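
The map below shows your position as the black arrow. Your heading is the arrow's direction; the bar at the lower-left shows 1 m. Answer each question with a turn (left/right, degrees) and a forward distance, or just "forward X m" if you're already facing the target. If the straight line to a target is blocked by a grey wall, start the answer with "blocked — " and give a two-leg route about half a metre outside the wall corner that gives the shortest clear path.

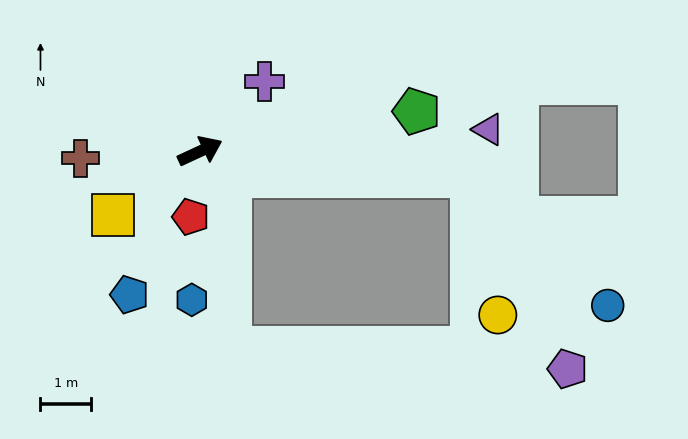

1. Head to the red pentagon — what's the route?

turn right 123°, forward 1.3 m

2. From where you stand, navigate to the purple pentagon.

blocked — turn right 30°, forward 5.4 m, then turn right 58°, forward 4.3 m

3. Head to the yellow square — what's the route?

turn right 169°, forward 2.1 m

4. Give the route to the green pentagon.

turn right 14°, forward 4.4 m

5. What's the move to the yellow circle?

blocked — turn right 30°, forward 5.4 m, then turn right 74°, forward 2.8 m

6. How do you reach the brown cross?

turn left 158°, forward 2.4 m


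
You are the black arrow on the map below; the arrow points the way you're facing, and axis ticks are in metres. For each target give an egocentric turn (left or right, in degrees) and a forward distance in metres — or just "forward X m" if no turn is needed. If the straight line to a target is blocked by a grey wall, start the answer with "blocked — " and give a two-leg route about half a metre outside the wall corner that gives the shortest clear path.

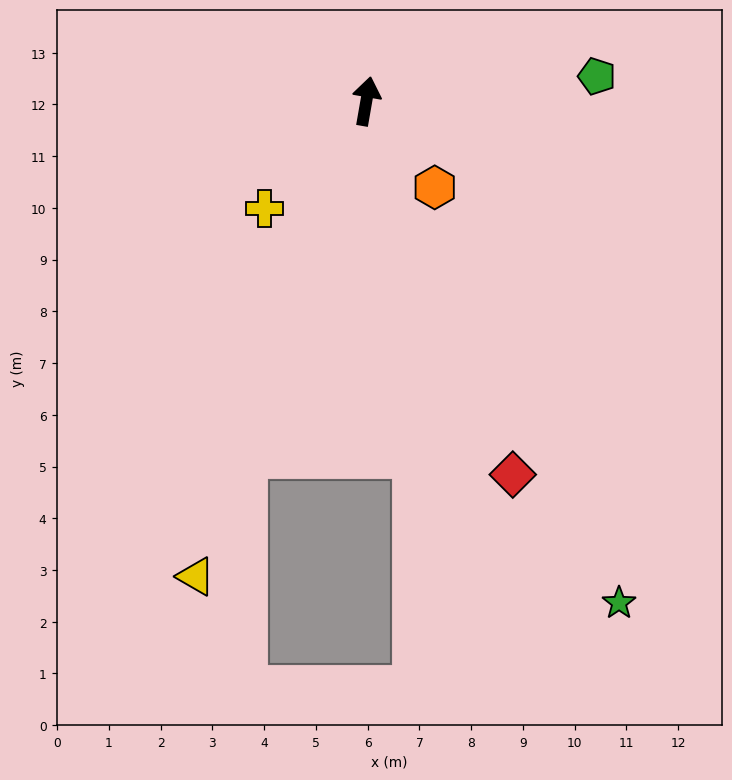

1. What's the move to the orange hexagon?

turn right 132°, forward 2.1 m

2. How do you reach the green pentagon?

turn right 74°, forward 4.5 m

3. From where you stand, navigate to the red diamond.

turn right 149°, forward 7.8 m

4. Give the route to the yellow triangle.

turn left 170°, forward 9.8 m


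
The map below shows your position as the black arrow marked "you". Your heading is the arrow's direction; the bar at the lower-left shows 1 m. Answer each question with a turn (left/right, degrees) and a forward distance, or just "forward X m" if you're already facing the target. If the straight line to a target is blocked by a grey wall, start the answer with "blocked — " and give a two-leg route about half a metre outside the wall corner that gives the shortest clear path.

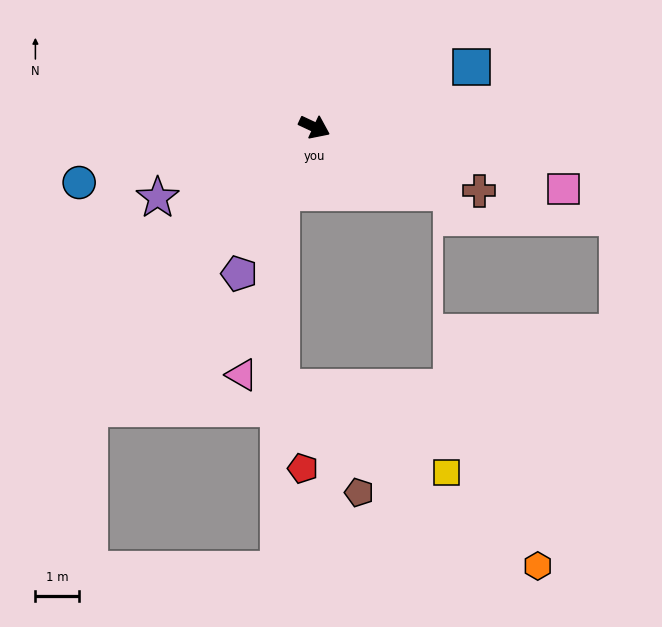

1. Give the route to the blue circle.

turn right 142°, forward 5.6 m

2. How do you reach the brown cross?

turn left 4°, forward 4.1 m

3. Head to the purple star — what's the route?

turn right 131°, forward 4.0 m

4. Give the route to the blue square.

turn left 46°, forward 3.9 m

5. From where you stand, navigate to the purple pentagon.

turn right 92°, forward 3.8 m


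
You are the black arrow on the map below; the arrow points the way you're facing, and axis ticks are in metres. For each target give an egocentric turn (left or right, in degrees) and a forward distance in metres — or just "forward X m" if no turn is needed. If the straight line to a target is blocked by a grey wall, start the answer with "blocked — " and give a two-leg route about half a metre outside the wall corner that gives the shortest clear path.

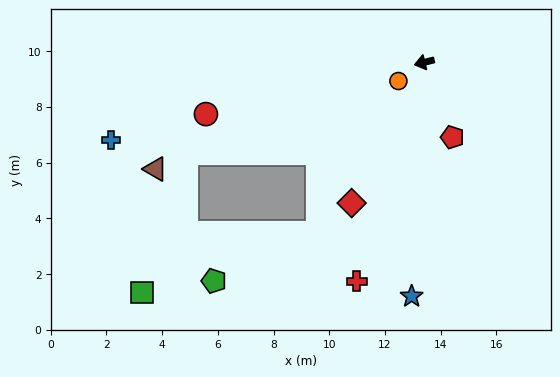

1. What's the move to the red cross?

turn left 59°, forward 8.2 m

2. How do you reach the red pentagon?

turn left 97°, forward 2.9 m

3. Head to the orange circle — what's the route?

turn left 22°, forward 1.1 m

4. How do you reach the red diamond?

turn left 49°, forward 5.7 m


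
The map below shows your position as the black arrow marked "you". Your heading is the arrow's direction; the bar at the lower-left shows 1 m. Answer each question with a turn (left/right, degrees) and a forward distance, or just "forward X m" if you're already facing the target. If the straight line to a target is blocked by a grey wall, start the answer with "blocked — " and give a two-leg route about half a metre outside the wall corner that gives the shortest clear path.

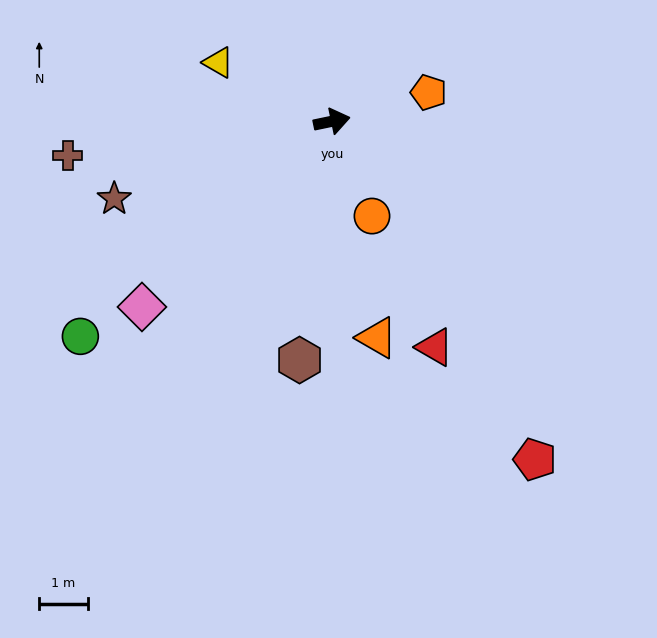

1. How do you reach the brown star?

turn right 172°, forward 4.7 m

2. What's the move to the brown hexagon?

turn right 109°, forward 5.0 m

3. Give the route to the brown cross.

turn left 176°, forward 5.5 m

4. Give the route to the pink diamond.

turn right 147°, forward 5.5 m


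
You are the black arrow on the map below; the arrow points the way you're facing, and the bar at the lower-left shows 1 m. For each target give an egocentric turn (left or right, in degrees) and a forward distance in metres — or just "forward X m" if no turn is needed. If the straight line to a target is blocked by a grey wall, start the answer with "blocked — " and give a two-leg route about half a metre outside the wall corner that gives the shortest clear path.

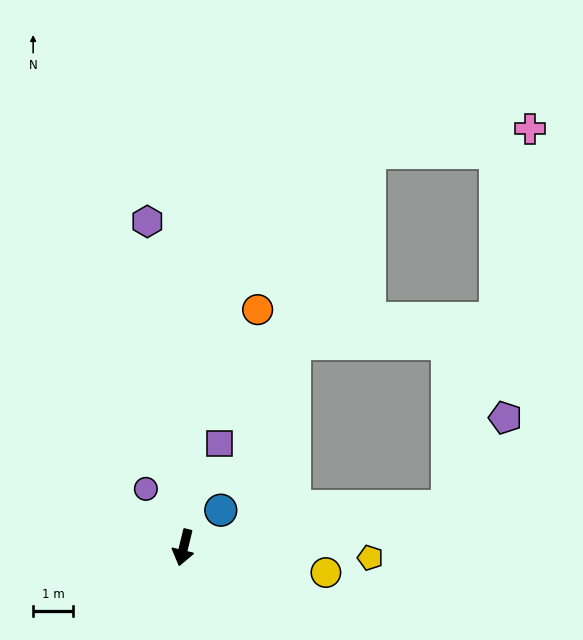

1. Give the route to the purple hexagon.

turn right 160°, forward 8.3 m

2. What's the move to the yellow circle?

turn left 94°, forward 3.6 m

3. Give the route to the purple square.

turn left 174°, forward 2.8 m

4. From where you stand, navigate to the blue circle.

turn left 149°, forward 1.3 m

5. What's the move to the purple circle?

turn right 134°, forward 1.8 m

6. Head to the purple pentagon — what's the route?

blocked — turn left 112°, forward 6.7 m, then turn left 49°, forward 2.7 m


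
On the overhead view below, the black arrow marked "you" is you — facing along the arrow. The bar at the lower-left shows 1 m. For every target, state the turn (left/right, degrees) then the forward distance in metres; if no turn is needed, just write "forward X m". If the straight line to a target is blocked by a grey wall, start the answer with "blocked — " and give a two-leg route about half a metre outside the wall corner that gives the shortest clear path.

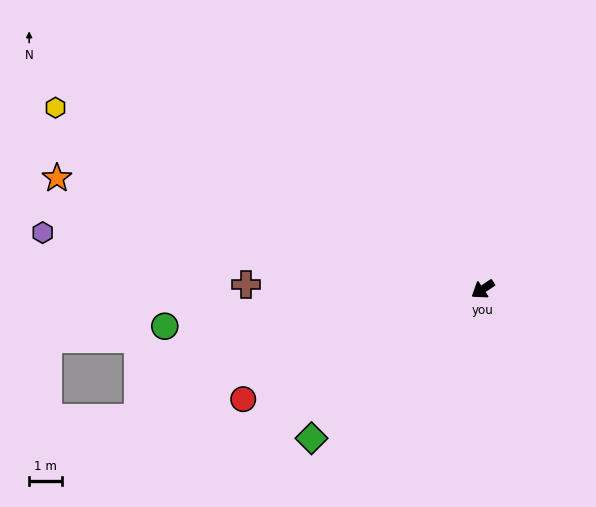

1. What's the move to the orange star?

turn right 49°, forward 13.4 m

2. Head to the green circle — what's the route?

turn right 27°, forward 9.8 m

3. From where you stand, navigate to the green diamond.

turn left 7°, forward 6.9 m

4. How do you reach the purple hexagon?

turn right 41°, forward 13.6 m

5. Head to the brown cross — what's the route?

turn right 35°, forward 7.2 m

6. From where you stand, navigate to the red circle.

turn right 9°, forward 8.1 m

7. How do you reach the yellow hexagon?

turn right 57°, forward 14.2 m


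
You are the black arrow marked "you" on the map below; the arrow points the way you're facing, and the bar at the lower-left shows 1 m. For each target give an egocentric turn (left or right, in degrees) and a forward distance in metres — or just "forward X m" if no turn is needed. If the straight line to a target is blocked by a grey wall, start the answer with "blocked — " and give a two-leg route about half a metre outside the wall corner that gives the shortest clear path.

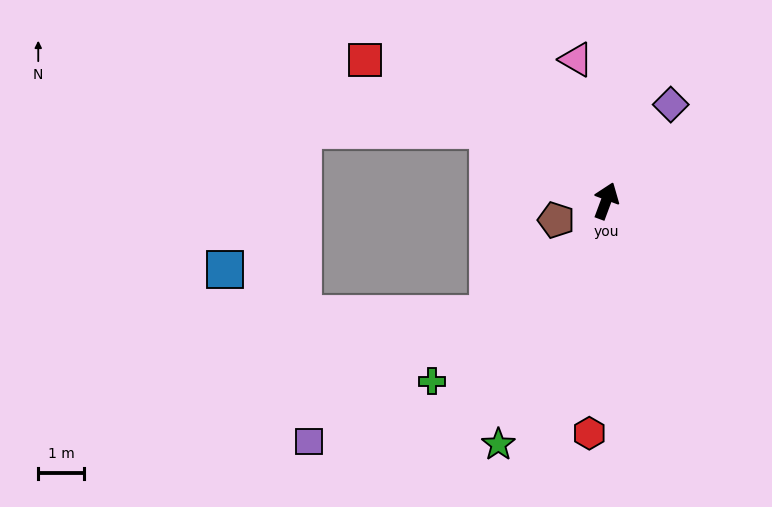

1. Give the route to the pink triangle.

turn left 32°, forward 3.2 m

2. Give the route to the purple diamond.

turn right 13°, forward 2.6 m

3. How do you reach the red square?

turn left 80°, forward 6.2 m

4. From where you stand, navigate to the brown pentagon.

turn left 131°, forward 1.2 m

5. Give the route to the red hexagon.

turn right 164°, forward 5.1 m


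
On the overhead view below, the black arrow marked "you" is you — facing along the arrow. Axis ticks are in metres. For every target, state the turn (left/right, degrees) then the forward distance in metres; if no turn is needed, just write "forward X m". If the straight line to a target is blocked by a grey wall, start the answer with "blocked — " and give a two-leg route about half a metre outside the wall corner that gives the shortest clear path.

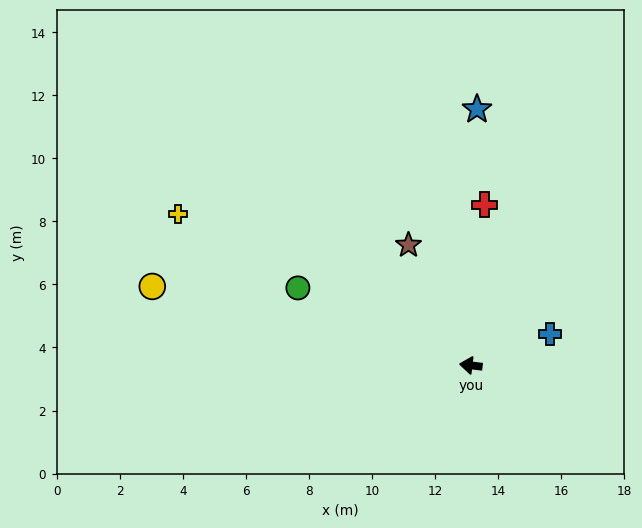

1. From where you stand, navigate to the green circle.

turn right 17°, forward 6.0 m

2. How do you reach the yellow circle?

turn right 7°, forward 10.4 m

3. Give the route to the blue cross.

turn right 152°, forward 2.7 m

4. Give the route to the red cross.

turn right 88°, forward 5.1 m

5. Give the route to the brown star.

turn right 56°, forward 4.3 m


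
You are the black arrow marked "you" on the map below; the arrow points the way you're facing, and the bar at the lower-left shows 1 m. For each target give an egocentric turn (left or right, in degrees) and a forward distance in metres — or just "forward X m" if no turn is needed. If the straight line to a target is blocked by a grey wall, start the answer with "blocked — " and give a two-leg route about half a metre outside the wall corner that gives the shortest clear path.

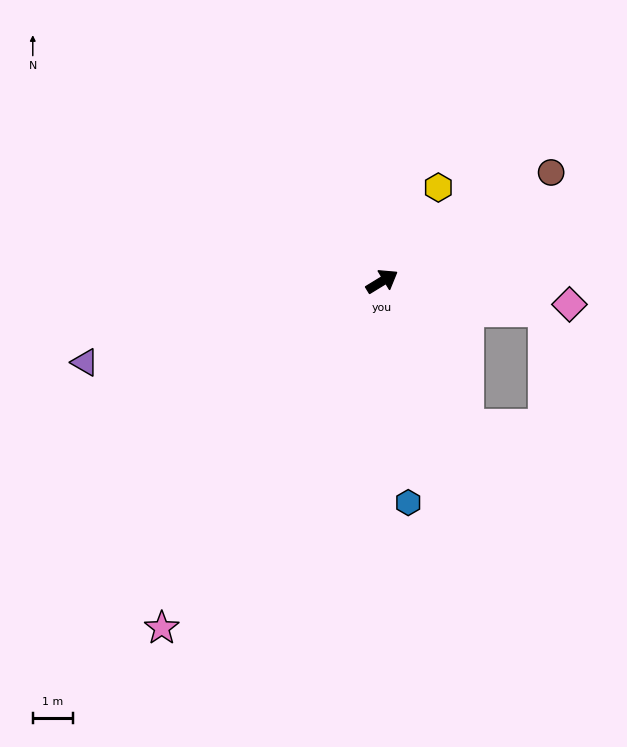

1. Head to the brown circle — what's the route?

forward 5.0 m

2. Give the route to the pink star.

turn right 154°, forward 10.3 m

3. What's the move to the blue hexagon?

turn right 115°, forward 5.6 m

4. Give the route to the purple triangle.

turn left 164°, forward 7.7 m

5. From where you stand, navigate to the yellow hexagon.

turn left 28°, forward 2.7 m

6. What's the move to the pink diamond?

turn right 38°, forward 4.7 m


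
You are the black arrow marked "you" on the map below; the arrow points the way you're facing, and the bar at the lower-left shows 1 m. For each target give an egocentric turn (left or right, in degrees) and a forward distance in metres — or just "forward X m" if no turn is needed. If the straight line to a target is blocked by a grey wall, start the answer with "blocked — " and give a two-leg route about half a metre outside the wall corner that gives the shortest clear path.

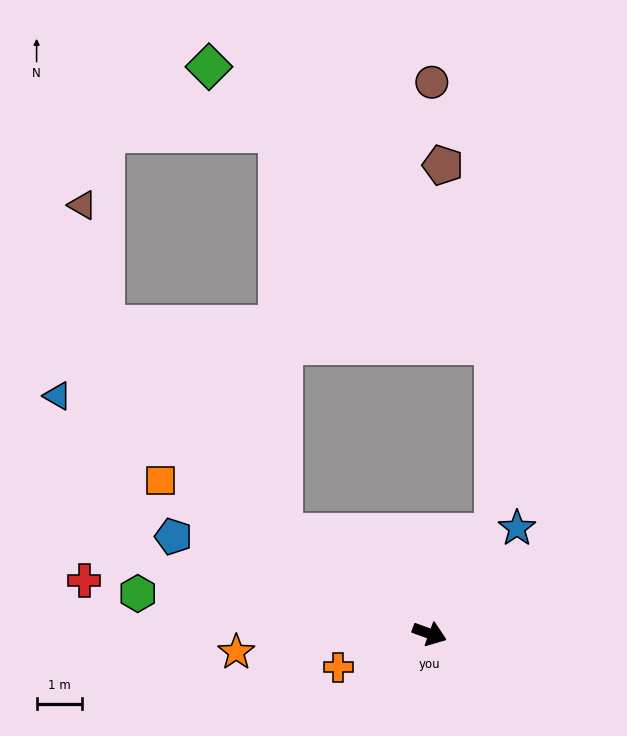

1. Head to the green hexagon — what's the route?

turn right 168°, forward 6.5 m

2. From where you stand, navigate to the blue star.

turn left 70°, forward 3.0 m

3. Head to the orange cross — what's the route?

turn right 140°, forward 2.1 m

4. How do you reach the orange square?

turn left 170°, forward 6.8 m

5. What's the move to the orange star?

turn right 155°, forward 4.3 m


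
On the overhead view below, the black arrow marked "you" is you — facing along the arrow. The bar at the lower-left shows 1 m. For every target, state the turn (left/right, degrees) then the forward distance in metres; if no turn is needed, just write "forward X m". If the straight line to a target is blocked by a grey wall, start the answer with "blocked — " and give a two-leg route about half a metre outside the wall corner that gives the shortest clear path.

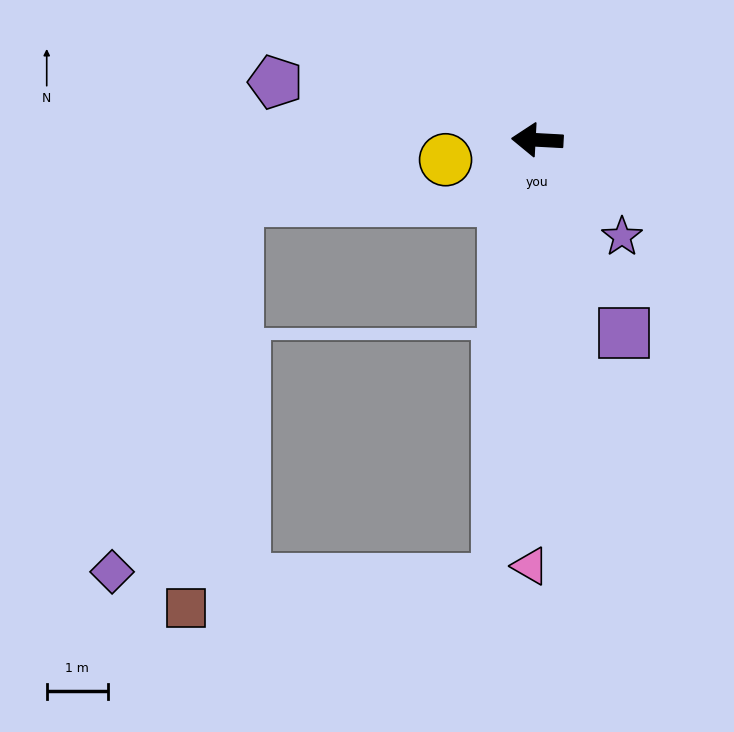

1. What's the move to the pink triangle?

turn left 92°, forward 7.0 m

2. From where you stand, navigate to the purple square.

turn left 117°, forward 3.5 m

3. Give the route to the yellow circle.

turn left 15°, forward 1.5 m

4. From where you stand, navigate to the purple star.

turn left 134°, forward 2.1 m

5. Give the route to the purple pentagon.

turn right 9°, forward 4.4 m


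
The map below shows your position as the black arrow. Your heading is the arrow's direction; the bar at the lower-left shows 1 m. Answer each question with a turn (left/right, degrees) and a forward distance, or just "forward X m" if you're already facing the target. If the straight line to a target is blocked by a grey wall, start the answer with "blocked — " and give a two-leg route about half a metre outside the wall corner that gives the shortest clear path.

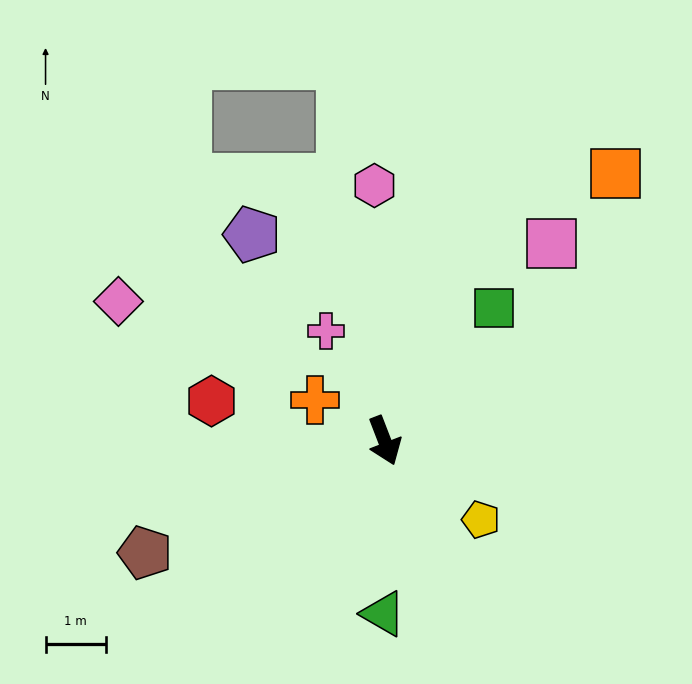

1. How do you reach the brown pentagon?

turn right 86°, forward 4.4 m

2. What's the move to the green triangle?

turn right 22°, forward 2.9 m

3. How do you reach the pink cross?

turn right 173°, forward 2.1 m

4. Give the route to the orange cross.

turn right 141°, forward 1.3 m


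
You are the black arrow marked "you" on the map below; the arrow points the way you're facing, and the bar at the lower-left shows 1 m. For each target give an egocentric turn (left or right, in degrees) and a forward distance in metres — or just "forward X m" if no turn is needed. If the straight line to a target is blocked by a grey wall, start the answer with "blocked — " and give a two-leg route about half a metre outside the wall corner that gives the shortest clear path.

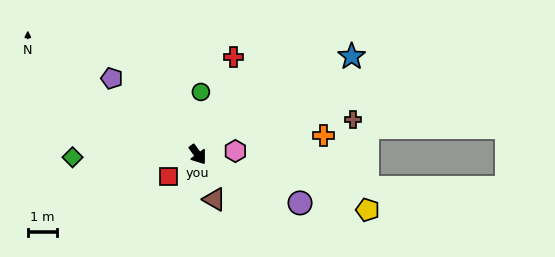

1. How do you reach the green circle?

turn left 141°, forward 2.1 m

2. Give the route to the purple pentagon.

turn right 168°, forward 3.9 m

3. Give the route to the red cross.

turn left 124°, forward 3.5 m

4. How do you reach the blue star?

turn left 86°, forward 6.2 m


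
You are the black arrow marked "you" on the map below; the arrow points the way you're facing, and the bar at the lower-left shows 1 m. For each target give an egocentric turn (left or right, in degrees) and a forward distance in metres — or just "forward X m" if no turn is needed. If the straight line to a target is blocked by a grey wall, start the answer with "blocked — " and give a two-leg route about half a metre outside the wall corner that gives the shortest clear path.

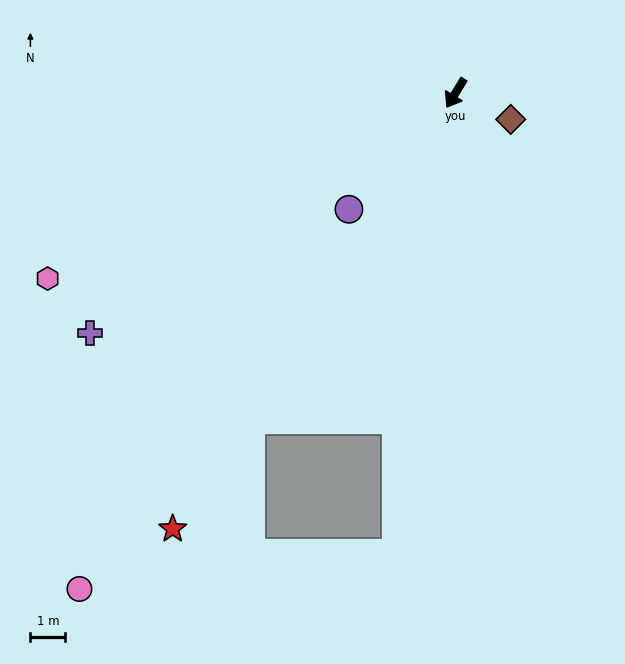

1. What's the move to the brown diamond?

turn left 96°, forward 1.7 m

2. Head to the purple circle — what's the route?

turn right 11°, forward 4.5 m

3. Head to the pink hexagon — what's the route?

turn right 34°, forward 12.8 m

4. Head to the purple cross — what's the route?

turn right 25°, forward 12.5 m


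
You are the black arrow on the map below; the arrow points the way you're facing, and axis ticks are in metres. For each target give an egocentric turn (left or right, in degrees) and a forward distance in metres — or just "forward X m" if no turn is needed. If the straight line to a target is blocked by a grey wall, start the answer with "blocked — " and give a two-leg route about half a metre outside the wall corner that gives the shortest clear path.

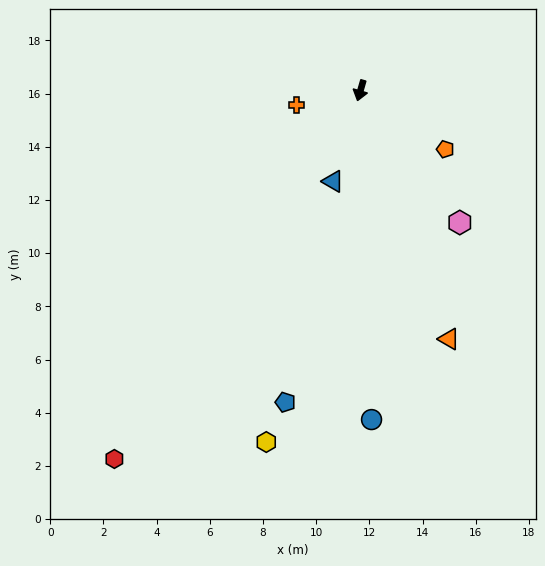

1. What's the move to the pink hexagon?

turn left 53°, forward 6.2 m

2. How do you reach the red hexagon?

turn right 18°, forward 16.7 m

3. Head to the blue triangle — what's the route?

forward 3.6 m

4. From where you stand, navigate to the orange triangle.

turn left 36°, forward 9.9 m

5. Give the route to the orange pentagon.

turn left 71°, forward 3.9 m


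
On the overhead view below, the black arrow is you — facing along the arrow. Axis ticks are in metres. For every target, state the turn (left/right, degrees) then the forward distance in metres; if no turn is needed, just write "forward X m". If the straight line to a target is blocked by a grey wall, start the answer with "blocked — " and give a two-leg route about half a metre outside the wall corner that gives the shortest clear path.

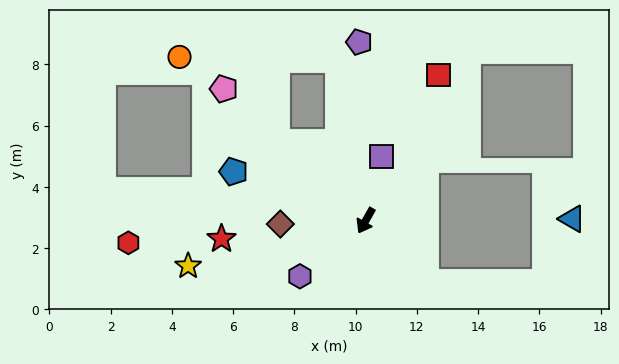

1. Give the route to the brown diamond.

turn right 58°, forward 2.8 m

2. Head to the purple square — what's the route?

turn right 165°, forward 2.2 m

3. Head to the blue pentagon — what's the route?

turn right 81°, forward 4.6 m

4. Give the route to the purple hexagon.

turn right 20°, forward 2.8 m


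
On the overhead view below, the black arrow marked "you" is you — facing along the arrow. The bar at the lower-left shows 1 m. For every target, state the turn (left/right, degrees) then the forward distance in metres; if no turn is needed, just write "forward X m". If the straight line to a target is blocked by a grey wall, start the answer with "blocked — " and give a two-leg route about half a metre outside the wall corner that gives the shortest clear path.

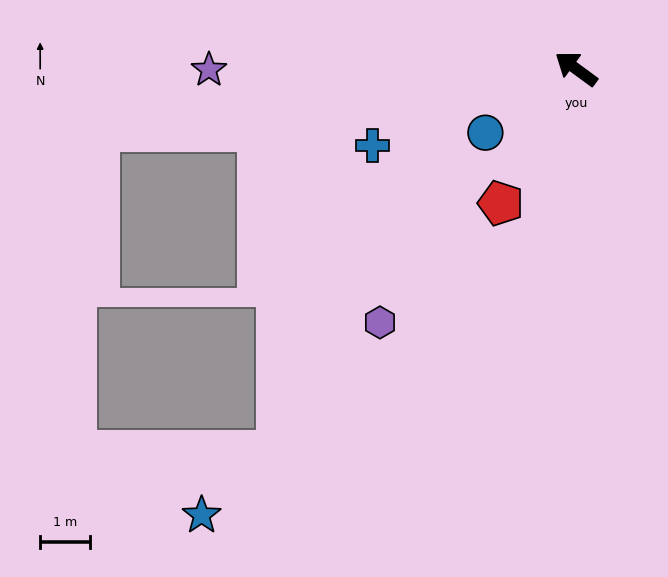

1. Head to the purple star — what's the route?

turn left 36°, forward 7.3 m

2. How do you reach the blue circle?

turn left 71°, forward 2.2 m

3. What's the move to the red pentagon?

turn left 97°, forward 3.1 m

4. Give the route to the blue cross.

turn left 57°, forward 4.3 m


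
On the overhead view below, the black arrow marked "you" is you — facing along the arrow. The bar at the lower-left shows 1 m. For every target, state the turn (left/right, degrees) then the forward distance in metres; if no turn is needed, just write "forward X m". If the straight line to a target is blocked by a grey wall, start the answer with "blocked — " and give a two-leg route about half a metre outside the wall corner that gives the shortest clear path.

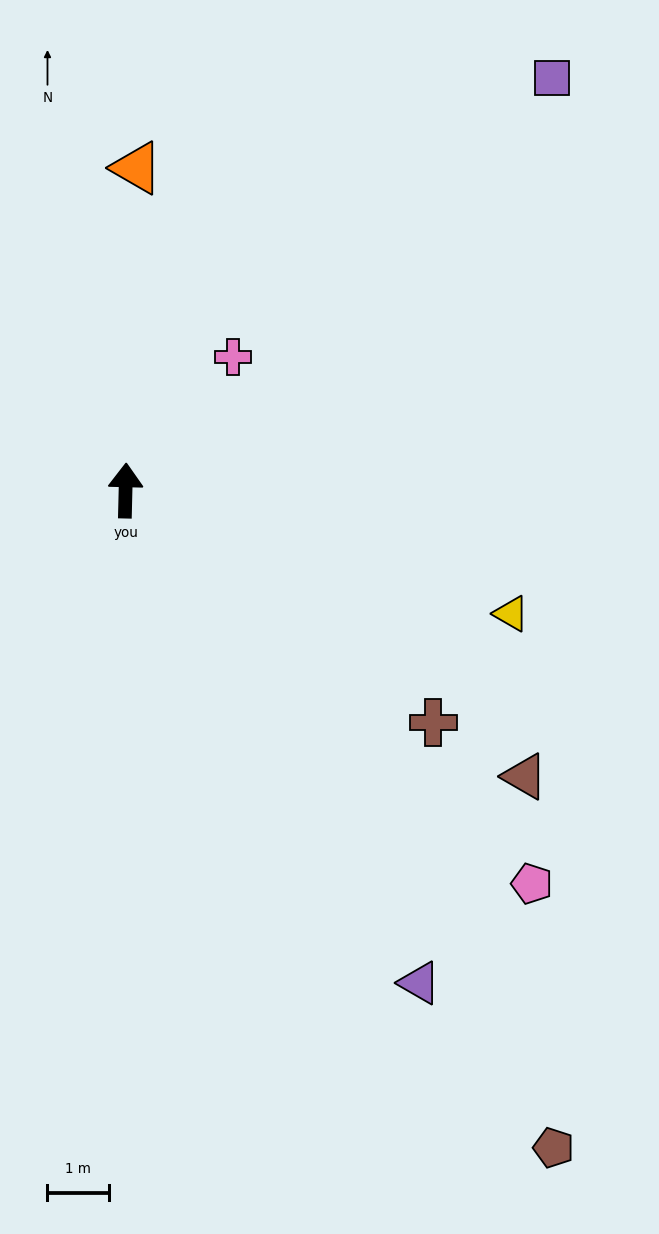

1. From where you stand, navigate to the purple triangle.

turn right 148°, forward 9.4 m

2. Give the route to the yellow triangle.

turn right 106°, forward 6.6 m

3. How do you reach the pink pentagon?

turn right 133°, forward 9.3 m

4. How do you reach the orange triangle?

forward 5.3 m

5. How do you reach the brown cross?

turn right 126°, forward 6.3 m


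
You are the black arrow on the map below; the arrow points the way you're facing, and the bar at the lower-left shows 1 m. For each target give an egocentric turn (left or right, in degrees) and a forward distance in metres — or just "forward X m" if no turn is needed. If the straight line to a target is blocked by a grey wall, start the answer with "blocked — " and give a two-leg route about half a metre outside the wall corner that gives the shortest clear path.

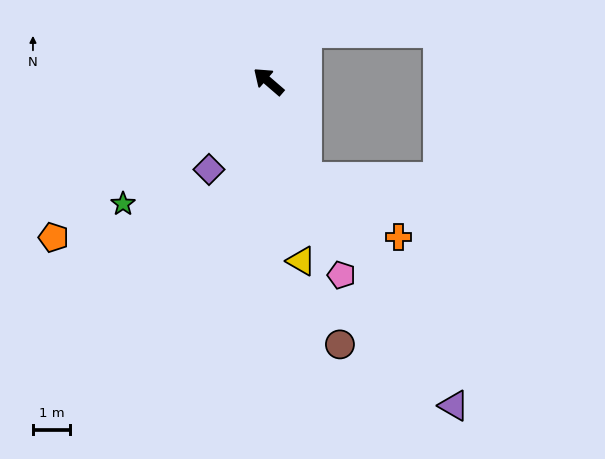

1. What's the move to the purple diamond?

turn left 97°, forward 2.9 m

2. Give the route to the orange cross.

blocked — turn left 152°, forward 2.8 m, then turn left 36°, forward 3.0 m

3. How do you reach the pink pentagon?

turn left 151°, forward 5.6 m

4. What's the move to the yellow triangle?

turn left 141°, forward 4.9 m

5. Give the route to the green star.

turn left 81°, forward 5.1 m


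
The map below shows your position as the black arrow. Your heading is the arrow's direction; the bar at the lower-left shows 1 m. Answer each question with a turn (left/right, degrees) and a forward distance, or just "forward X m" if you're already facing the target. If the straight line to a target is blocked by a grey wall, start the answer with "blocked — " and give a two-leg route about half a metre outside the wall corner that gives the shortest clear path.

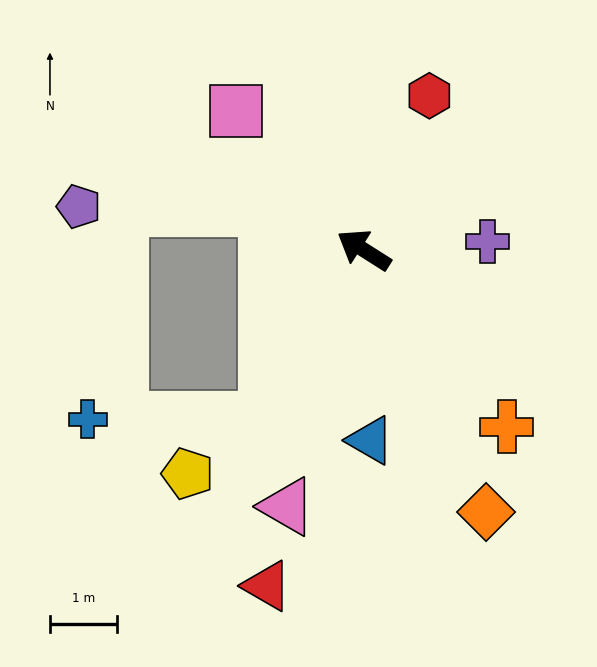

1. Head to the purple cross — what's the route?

turn right 144°, forward 1.8 m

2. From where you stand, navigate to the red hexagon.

turn right 81°, forward 2.5 m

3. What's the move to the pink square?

turn right 15°, forward 2.8 m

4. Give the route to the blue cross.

blocked — turn left 93°, forward 2.9 m, then turn right 61°, forward 2.7 m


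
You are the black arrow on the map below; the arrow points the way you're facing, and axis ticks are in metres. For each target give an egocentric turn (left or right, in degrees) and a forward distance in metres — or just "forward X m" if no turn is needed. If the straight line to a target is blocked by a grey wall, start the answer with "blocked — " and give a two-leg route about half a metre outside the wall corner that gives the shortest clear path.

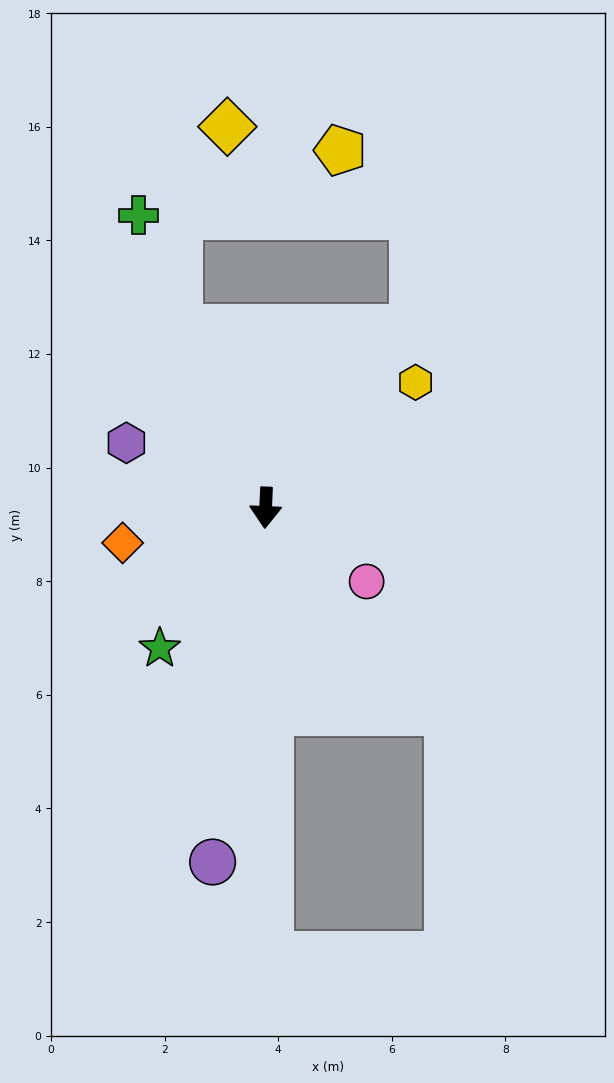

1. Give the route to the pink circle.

turn left 56°, forward 2.2 m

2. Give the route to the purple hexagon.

turn right 113°, forward 2.7 m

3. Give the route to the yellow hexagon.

turn left 132°, forward 3.4 m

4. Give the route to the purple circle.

turn right 6°, forward 6.3 m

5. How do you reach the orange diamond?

turn right 74°, forward 2.6 m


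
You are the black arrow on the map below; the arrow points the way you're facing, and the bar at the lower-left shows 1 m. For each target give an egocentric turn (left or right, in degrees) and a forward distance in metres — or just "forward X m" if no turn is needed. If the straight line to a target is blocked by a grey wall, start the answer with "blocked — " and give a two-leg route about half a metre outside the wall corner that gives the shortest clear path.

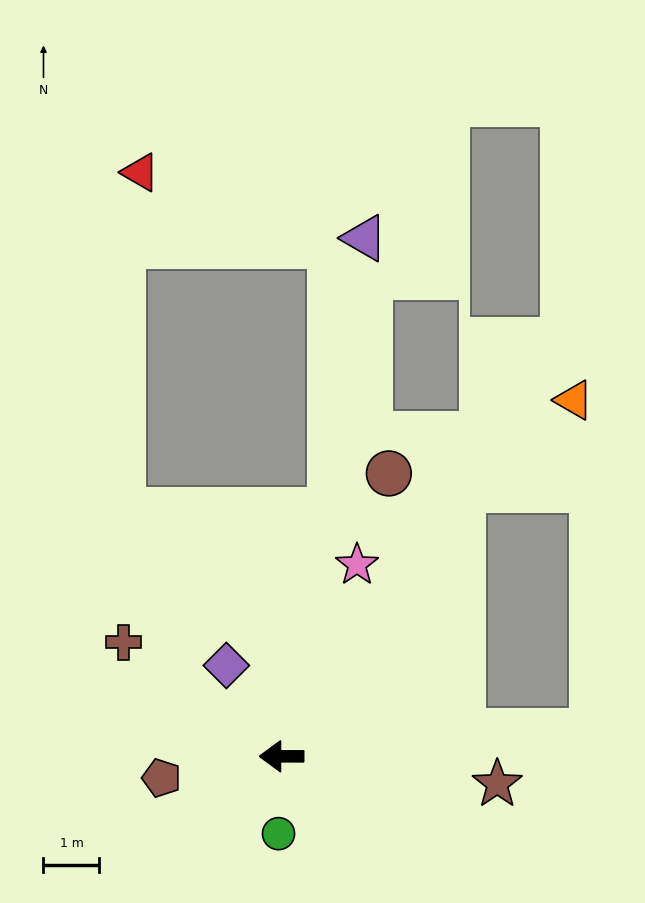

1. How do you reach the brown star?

turn left 173°, forward 3.9 m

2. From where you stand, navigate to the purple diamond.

turn right 59°, forward 1.9 m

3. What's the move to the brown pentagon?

turn left 10°, forward 2.2 m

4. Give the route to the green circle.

turn left 88°, forward 1.4 m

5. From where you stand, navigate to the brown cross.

turn right 36°, forward 3.5 m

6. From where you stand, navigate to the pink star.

turn right 111°, forward 3.7 m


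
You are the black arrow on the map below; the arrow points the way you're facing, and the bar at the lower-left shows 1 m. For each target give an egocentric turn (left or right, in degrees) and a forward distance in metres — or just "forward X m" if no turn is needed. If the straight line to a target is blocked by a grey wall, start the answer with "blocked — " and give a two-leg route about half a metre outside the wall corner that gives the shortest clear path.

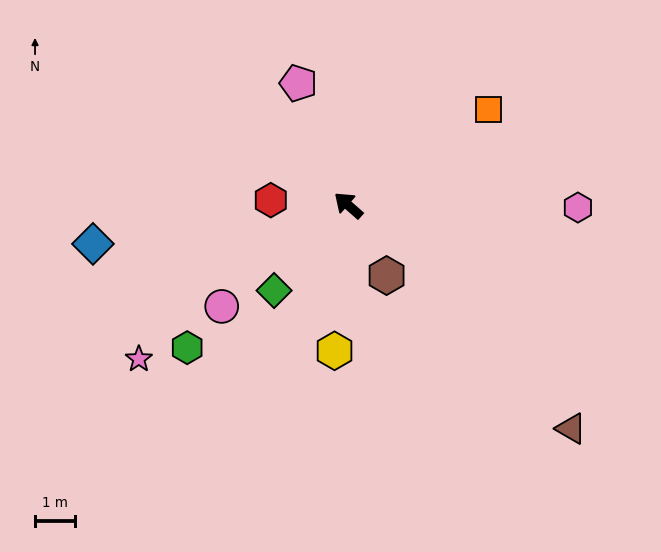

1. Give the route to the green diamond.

turn left 90°, forward 2.8 m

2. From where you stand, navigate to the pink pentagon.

turn right 26°, forward 3.3 m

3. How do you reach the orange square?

turn right 104°, forward 4.2 m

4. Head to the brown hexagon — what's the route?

turn left 160°, forward 2.0 m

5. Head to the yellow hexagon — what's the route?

turn left 126°, forward 3.6 m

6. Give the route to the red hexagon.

turn left 37°, forward 1.9 m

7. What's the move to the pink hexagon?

turn right 139°, forward 5.7 m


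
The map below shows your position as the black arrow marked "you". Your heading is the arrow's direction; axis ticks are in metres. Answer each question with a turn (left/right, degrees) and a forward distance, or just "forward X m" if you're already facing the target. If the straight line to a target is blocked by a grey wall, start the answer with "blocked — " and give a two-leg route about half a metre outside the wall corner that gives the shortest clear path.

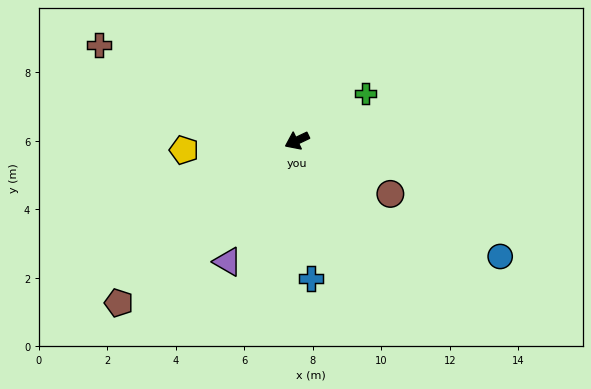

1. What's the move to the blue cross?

turn left 70°, forward 4.0 m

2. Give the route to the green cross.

turn right 171°, forward 2.4 m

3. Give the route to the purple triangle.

turn left 35°, forward 4.1 m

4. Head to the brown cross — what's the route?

turn right 51°, forward 6.4 m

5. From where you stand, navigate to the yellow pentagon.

turn right 21°, forward 3.3 m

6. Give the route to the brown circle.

turn left 125°, forward 3.1 m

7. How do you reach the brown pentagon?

turn left 17°, forward 7.0 m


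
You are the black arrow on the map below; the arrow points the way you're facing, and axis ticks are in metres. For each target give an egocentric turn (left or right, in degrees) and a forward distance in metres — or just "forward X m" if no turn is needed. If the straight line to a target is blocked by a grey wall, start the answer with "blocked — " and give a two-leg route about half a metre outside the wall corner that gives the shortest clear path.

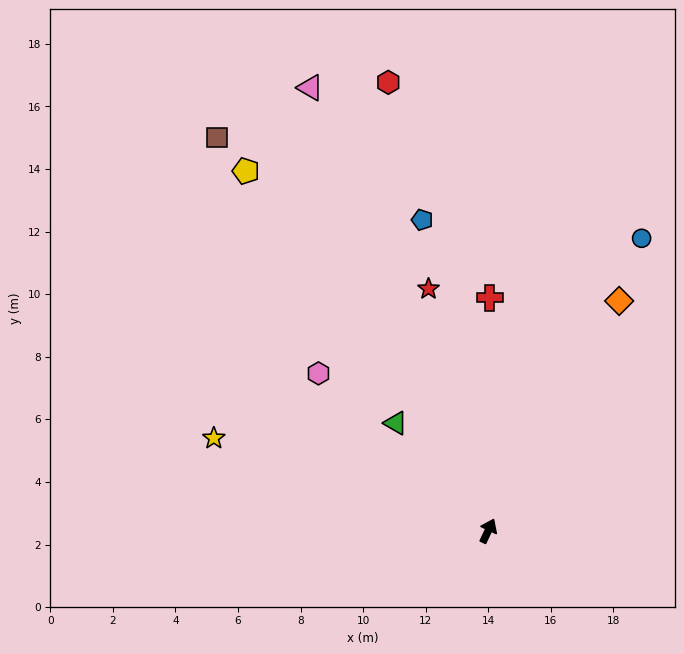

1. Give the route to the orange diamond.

turn right 4°, forward 8.5 m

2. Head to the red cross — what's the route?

turn left 25°, forward 7.4 m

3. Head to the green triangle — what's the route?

turn left 66°, forward 4.5 m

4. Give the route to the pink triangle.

turn left 47°, forward 15.3 m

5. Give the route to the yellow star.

turn left 97°, forward 9.3 m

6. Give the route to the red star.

turn left 39°, forward 8.0 m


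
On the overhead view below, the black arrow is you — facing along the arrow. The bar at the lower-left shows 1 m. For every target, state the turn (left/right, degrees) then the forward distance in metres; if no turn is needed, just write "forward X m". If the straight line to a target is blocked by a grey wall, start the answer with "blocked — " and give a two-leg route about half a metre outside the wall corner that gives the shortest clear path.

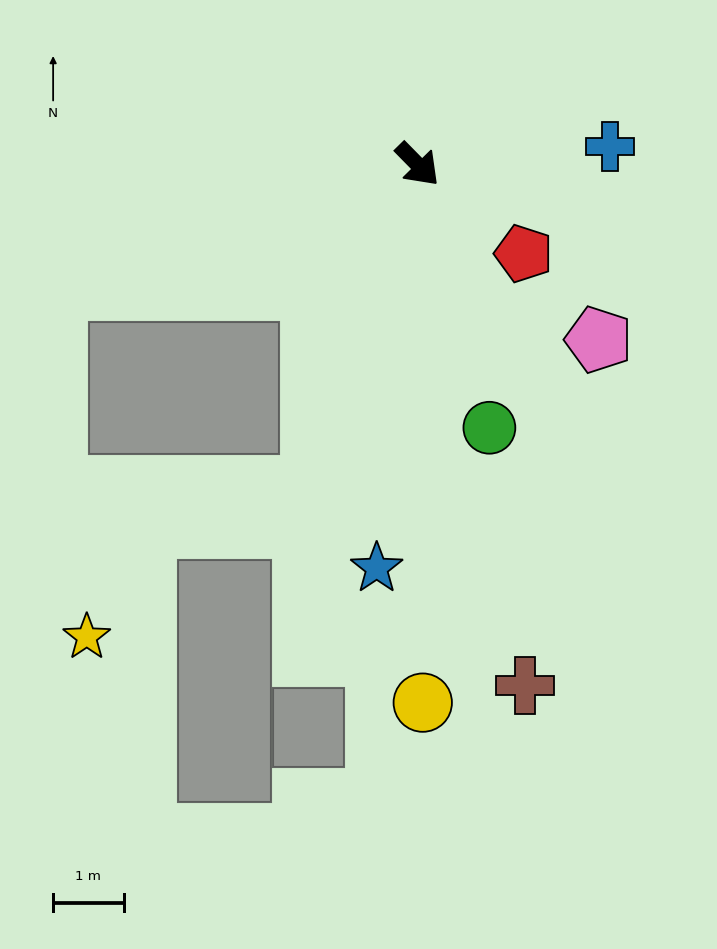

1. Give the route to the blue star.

turn right 50°, forward 5.7 m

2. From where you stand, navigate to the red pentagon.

turn left 5°, forward 2.0 m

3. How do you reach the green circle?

turn right 29°, forward 3.9 m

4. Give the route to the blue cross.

turn left 51°, forward 2.7 m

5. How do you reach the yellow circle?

turn right 44°, forward 7.6 m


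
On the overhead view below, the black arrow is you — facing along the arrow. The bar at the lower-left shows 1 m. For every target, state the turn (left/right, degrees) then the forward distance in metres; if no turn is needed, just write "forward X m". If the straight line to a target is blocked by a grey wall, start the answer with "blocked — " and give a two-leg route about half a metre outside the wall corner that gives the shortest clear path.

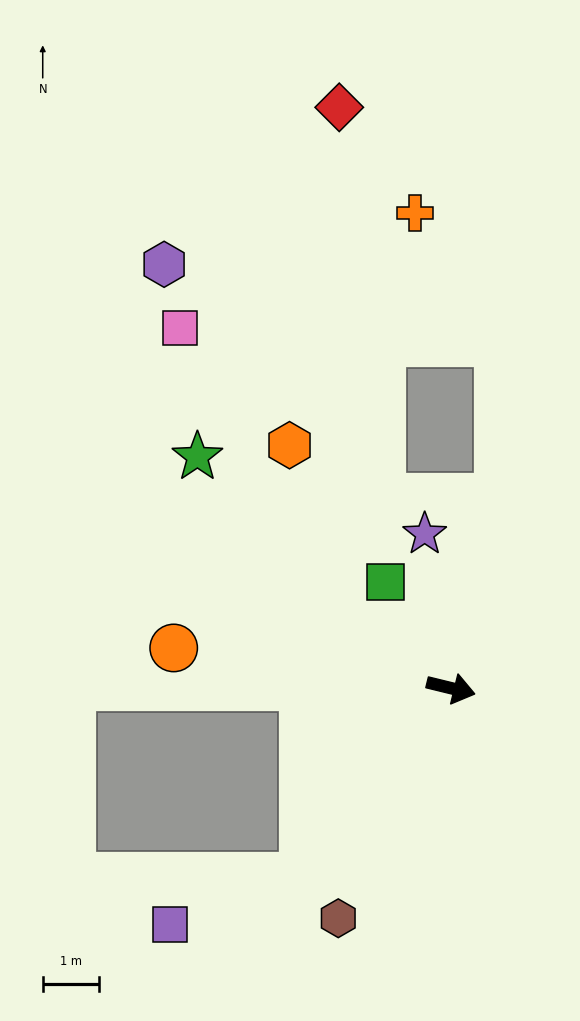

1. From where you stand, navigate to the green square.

turn left 135°, forward 2.2 m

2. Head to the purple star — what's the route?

turn left 113°, forward 2.8 m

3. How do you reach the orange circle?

turn right 174°, forward 5.0 m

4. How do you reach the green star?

turn left 151°, forward 6.1 m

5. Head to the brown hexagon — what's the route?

turn right 102°, forward 4.6 m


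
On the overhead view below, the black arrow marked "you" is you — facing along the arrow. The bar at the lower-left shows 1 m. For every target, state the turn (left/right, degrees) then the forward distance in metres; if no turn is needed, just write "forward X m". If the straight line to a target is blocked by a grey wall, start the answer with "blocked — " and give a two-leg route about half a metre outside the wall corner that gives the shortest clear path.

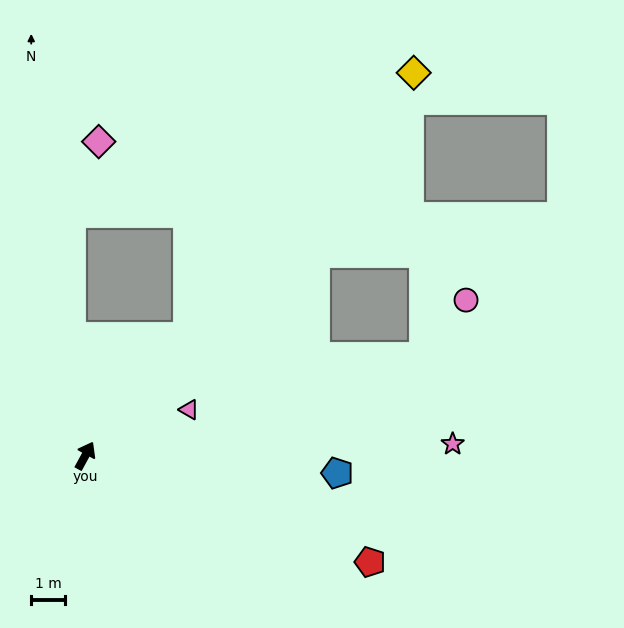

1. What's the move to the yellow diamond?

turn right 12°, forward 15.0 m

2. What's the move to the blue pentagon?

turn right 65°, forward 7.5 m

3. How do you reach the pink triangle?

turn right 37°, forward 3.4 m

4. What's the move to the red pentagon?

turn right 82°, forward 9.1 m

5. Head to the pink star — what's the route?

turn right 60°, forward 11.0 m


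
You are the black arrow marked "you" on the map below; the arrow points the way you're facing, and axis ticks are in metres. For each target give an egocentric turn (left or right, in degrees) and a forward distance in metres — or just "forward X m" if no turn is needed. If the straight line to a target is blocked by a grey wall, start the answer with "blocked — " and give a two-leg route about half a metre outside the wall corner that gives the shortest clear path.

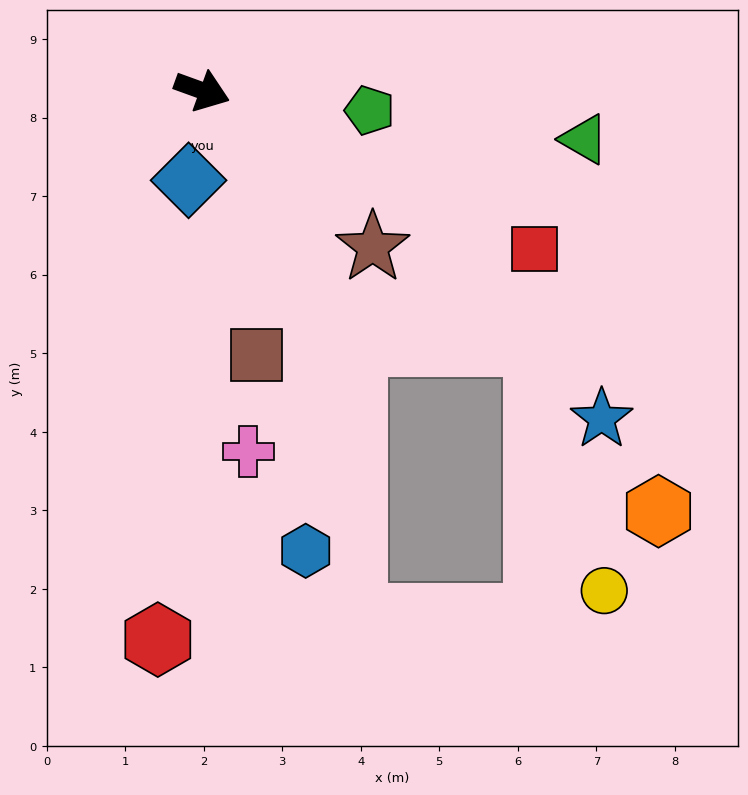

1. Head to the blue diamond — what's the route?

turn right 79°, forward 1.2 m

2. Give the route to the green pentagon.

turn left 13°, forward 2.1 m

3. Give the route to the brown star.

turn right 23°, forward 2.9 m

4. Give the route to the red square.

turn right 6°, forward 4.7 m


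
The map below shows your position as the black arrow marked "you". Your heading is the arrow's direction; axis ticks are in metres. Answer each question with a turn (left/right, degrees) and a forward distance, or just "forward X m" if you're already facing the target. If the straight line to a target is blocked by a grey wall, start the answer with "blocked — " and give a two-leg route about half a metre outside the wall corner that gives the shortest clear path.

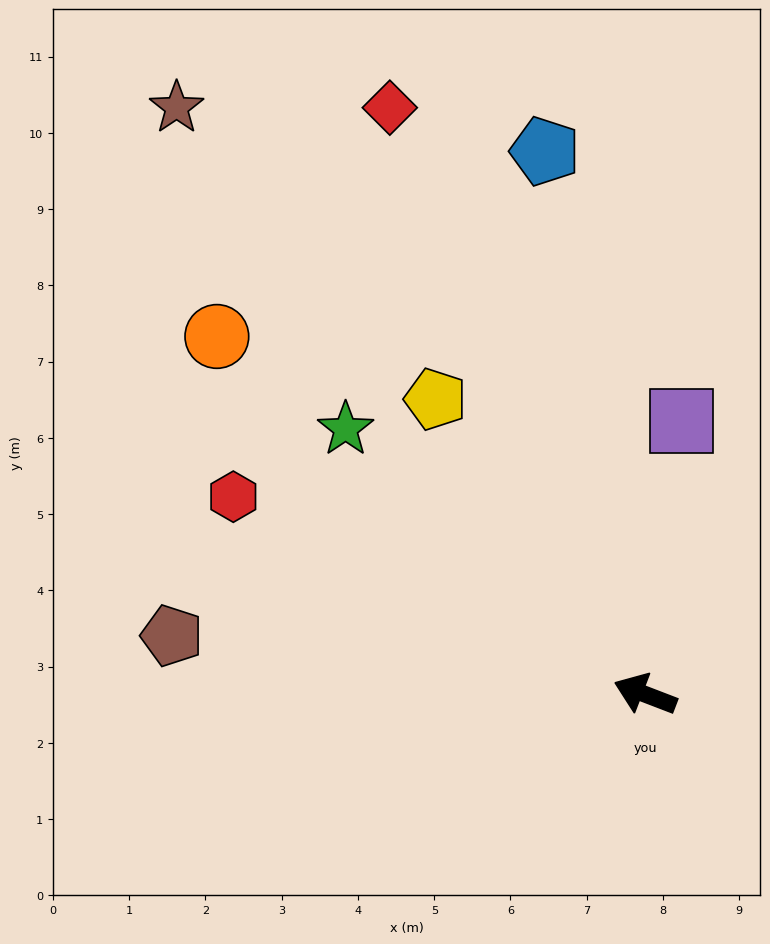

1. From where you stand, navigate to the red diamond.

turn right 45°, forward 8.4 m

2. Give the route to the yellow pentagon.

turn right 34°, forward 4.7 m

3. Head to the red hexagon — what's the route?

turn right 5°, forward 6.0 m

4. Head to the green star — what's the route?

turn right 21°, forward 5.2 m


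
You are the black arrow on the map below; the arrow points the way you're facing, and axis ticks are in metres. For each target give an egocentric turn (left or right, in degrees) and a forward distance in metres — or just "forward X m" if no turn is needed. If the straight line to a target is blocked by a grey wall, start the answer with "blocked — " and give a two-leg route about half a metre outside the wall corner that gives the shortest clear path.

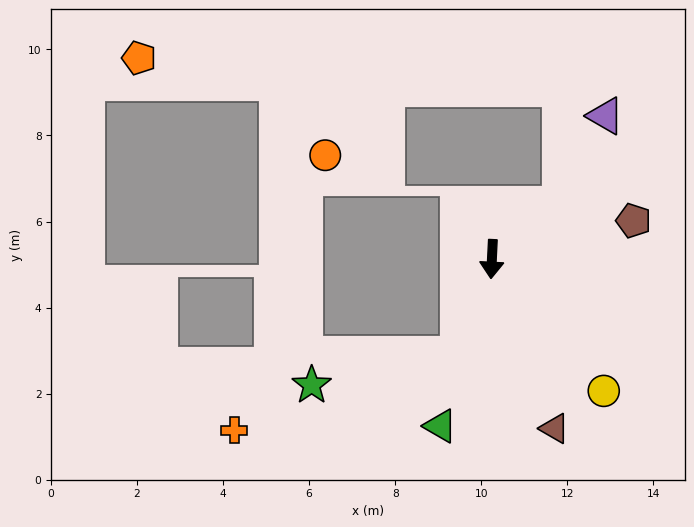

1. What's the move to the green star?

blocked — turn right 16°, forward 2.4 m, then turn right 59°, forward 3.5 m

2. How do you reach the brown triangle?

turn left 23°, forward 4.2 m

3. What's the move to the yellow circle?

turn left 43°, forward 4.0 m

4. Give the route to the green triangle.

turn right 14°, forward 4.1 m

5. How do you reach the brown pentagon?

turn left 108°, forward 3.4 m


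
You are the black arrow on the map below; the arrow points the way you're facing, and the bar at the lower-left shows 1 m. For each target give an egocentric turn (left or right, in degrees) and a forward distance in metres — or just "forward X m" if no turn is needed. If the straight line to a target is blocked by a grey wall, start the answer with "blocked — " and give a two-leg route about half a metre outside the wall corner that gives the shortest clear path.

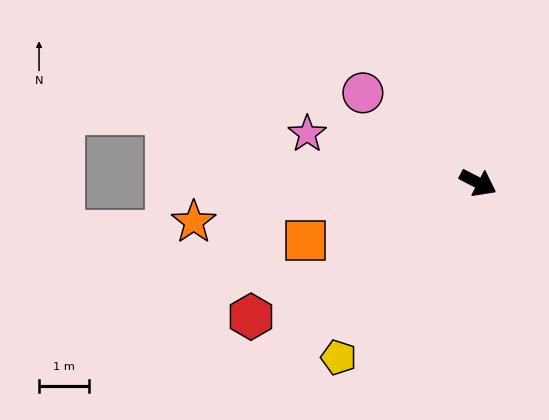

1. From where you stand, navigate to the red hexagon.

turn right 122°, forward 5.3 m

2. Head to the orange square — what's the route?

turn right 134°, forward 3.6 m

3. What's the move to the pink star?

turn right 169°, forward 3.6 m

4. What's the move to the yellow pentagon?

turn right 101°, forward 4.5 m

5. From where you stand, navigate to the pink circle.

turn left 169°, forward 2.9 m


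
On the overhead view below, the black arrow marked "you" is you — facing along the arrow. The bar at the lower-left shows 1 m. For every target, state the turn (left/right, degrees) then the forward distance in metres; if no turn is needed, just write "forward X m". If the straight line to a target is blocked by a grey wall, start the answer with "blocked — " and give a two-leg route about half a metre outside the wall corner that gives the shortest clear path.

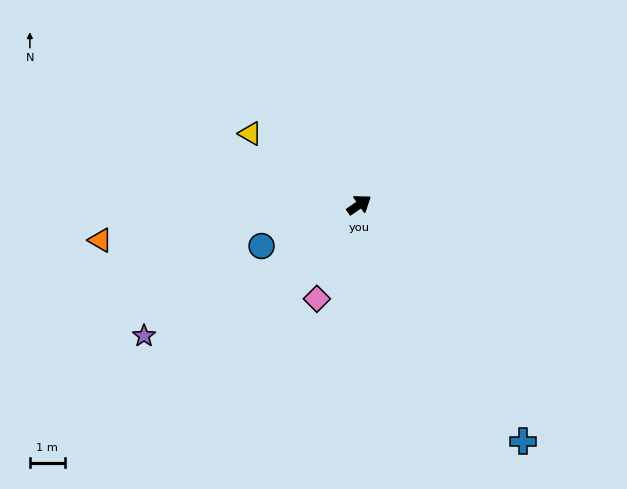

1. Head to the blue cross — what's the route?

turn right 90°, forward 8.3 m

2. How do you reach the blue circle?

turn left 168°, forward 3.1 m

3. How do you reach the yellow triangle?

turn left 112°, forward 3.8 m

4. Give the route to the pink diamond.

turn right 149°, forward 3.0 m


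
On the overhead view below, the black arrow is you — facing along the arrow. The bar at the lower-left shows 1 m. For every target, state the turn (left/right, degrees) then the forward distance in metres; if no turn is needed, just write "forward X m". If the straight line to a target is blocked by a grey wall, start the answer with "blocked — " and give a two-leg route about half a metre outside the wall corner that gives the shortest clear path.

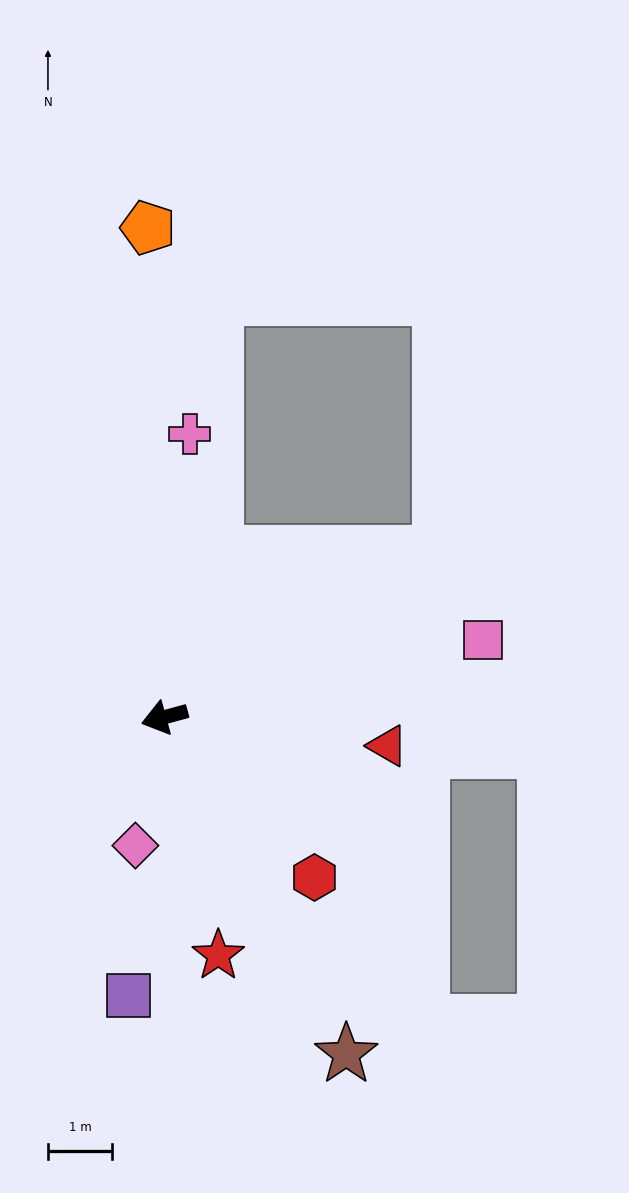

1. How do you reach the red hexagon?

turn left 118°, forward 3.4 m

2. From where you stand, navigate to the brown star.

turn left 103°, forward 6.0 m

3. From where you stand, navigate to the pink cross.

turn right 110°, forward 4.4 m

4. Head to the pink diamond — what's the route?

turn left 62°, forward 2.0 m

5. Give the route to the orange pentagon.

turn right 103°, forward 7.6 m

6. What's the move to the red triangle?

turn left 157°, forward 3.5 m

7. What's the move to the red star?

turn left 87°, forward 3.8 m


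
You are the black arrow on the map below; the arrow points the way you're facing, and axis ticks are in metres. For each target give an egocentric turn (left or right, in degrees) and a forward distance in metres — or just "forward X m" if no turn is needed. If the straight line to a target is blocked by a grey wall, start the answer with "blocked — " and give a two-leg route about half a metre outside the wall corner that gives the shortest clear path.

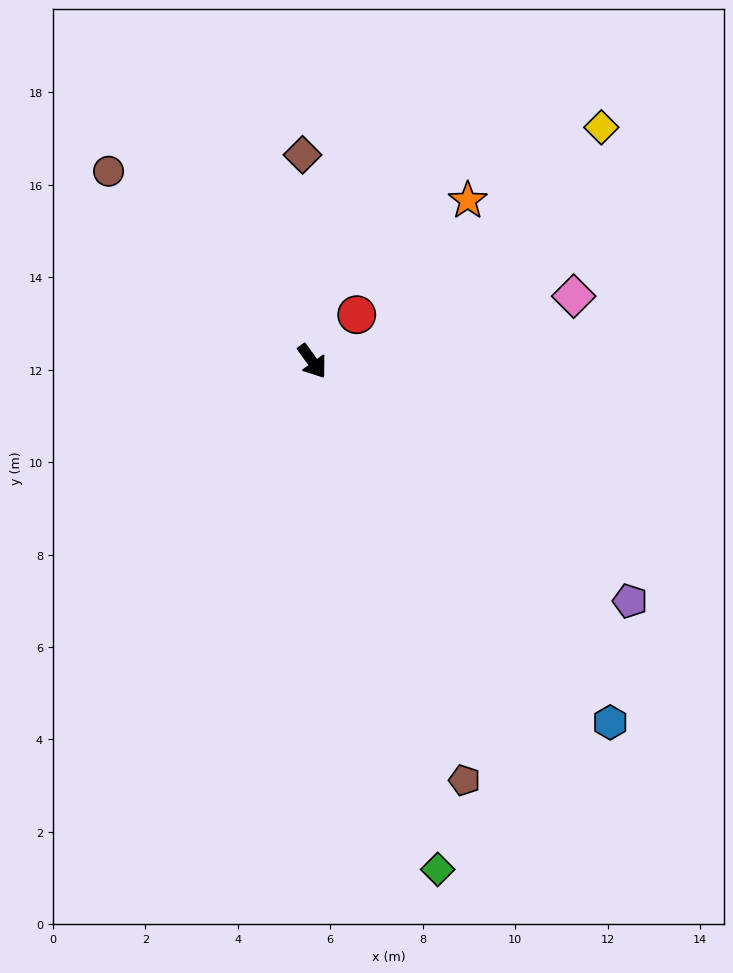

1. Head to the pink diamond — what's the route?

turn left 68°, forward 5.8 m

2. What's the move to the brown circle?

turn right 169°, forward 6.0 m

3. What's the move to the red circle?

turn left 101°, forward 1.4 m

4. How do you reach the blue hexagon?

turn left 4°, forward 10.1 m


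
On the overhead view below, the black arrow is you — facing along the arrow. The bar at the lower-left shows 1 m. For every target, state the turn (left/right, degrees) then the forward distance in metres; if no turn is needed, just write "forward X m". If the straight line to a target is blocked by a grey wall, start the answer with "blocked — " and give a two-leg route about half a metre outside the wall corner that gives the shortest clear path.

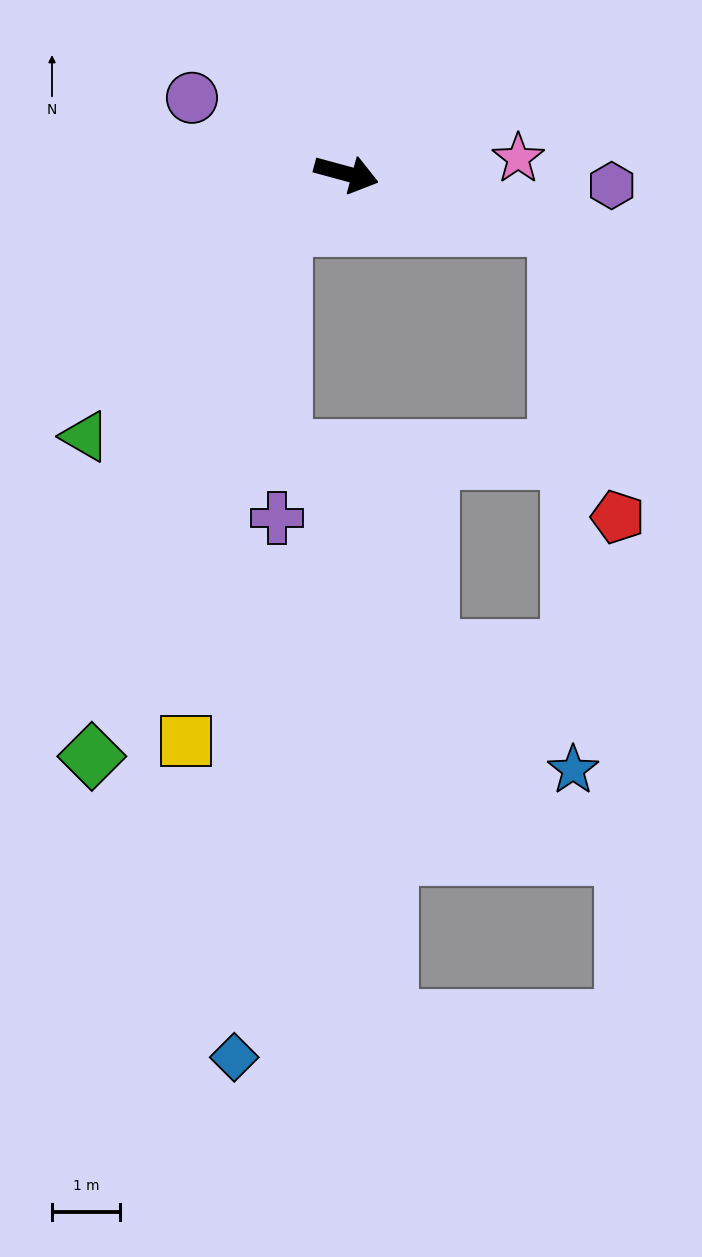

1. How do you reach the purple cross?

blocked — turn right 124°, forward 1.2 m, then turn left 48°, forward 4.3 m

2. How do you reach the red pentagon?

blocked — forward 3.2 m, then turn right 63°, forward 4.3 m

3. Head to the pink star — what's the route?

turn left 20°, forward 2.5 m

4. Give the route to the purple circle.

turn left 169°, forward 2.5 m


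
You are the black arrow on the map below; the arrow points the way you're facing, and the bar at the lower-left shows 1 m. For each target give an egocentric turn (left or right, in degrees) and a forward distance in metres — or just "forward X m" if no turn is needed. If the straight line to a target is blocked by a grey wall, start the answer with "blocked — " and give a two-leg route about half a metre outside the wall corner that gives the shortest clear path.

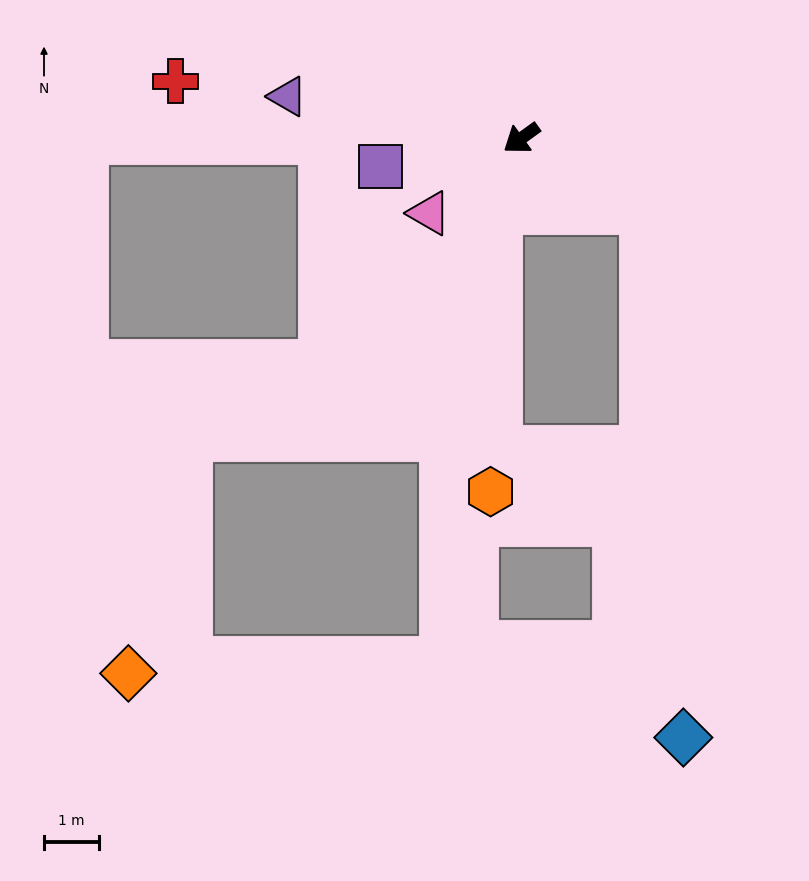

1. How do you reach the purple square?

turn right 25°, forward 2.6 m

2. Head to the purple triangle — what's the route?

turn right 46°, forward 4.3 m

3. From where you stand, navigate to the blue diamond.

blocked — turn left 113°, forward 2.6 m, then turn right 54°, forward 9.6 m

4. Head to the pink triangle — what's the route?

turn left 3°, forward 2.2 m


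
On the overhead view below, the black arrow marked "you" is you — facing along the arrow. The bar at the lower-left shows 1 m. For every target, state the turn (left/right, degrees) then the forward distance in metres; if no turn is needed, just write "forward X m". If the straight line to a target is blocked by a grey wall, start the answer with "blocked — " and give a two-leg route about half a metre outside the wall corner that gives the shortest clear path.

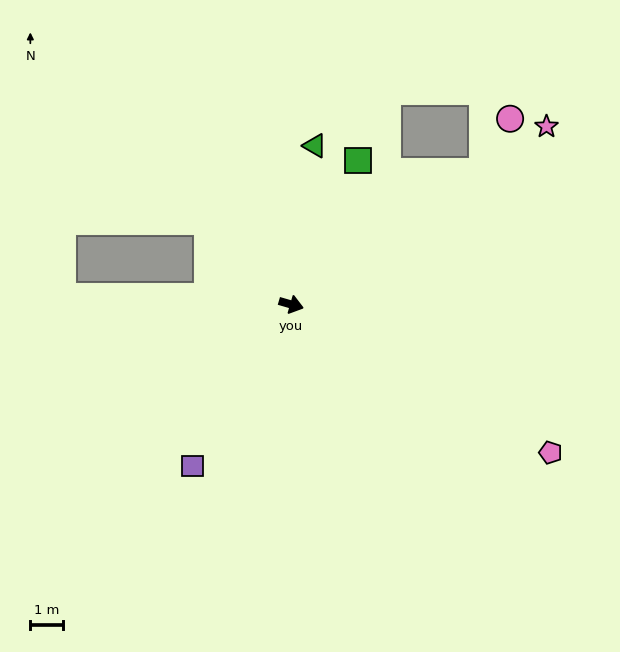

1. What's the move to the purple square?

turn right 105°, forward 5.7 m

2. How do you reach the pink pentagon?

turn right 14°, forward 9.1 m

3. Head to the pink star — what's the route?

turn left 51°, forward 9.4 m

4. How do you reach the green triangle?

turn left 98°, forward 4.9 m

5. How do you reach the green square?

turn left 81°, forward 4.8 m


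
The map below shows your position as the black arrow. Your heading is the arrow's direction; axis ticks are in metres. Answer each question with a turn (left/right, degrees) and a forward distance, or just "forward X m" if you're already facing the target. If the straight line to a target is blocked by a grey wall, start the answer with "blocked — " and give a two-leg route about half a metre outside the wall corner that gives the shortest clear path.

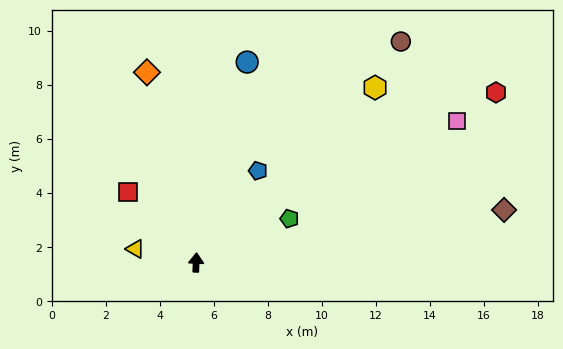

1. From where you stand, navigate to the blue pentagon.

turn right 32°, forward 4.1 m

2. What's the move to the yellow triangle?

turn left 80°, forward 2.3 m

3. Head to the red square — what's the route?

turn left 47°, forward 3.6 m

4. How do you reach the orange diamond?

turn left 17°, forward 7.3 m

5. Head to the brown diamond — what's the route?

turn right 78°, forward 11.6 m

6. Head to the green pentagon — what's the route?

turn right 62°, forward 3.8 m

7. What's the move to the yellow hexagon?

turn right 43°, forward 9.3 m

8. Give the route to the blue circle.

turn right 12°, forward 7.7 m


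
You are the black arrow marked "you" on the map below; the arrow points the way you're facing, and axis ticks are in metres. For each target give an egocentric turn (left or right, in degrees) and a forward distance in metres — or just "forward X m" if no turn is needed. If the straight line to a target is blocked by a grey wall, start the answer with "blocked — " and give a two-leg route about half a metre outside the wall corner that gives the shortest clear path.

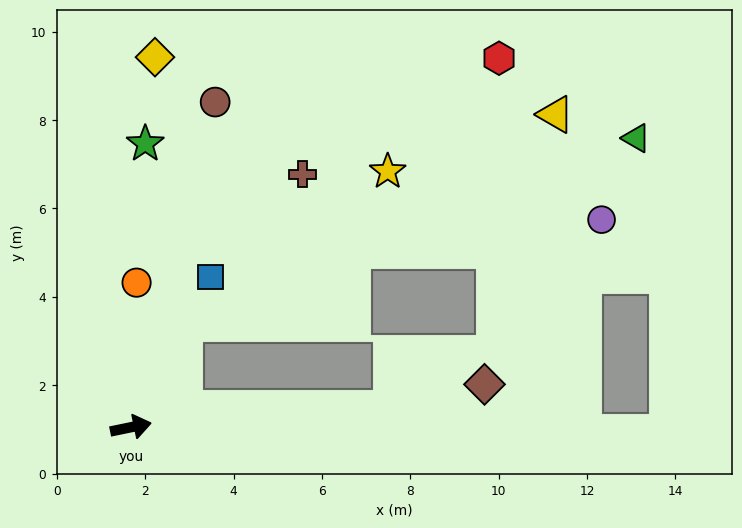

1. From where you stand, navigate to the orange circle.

turn left 76°, forward 3.3 m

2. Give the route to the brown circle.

turn left 64°, forward 7.6 m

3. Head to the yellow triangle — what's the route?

blocked — turn left 51°, forward 2.7 m, then turn right 33°, forward 9.6 m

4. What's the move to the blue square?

turn left 50°, forward 3.9 m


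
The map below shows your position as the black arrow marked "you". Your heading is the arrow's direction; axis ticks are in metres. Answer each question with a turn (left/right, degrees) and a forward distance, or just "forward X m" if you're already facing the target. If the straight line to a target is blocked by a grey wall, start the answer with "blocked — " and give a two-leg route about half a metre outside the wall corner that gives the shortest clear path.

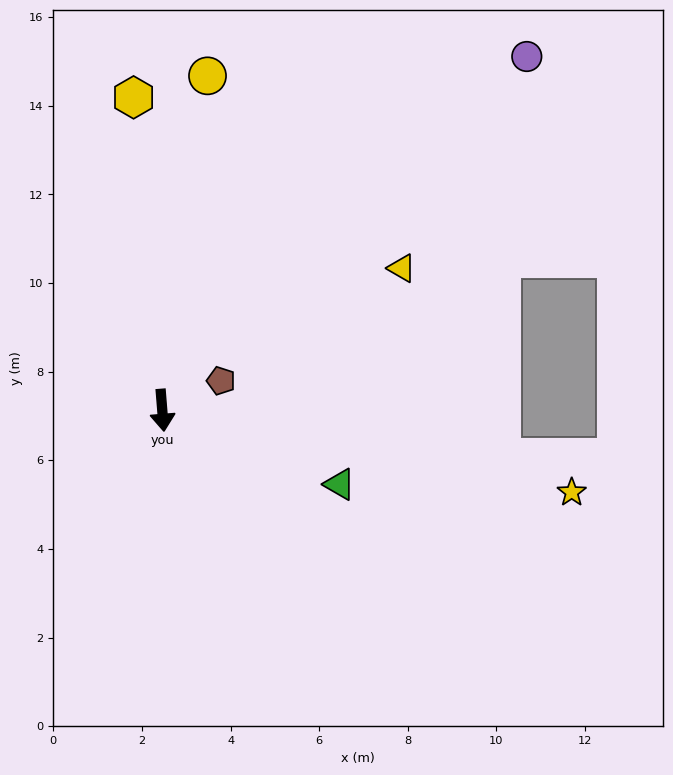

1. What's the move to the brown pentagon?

turn left 112°, forward 1.5 m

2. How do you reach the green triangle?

turn left 63°, forward 4.3 m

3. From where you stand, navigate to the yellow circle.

turn left 168°, forward 7.6 m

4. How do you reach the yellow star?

turn left 74°, forward 9.4 m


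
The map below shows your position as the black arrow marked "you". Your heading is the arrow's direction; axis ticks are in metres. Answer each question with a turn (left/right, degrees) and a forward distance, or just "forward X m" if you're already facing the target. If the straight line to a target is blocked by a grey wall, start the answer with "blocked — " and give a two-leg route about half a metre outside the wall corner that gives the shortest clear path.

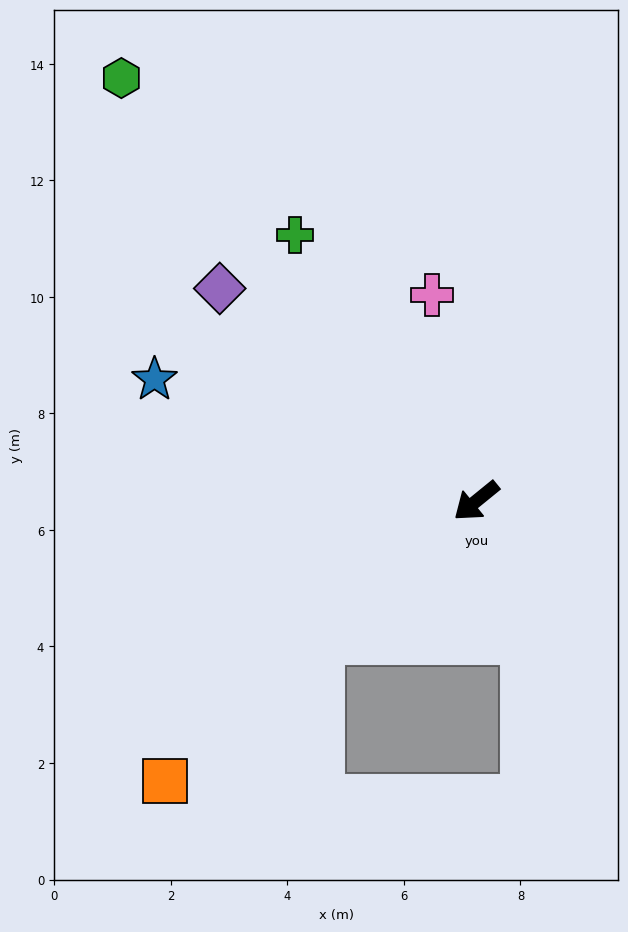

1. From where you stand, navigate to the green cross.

turn right 95°, forward 5.5 m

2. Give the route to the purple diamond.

turn right 79°, forward 5.7 m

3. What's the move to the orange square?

turn left 3°, forward 7.2 m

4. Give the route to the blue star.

turn right 60°, forward 5.9 m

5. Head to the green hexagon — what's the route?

turn right 89°, forward 9.5 m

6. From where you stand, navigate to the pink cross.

turn right 117°, forward 3.6 m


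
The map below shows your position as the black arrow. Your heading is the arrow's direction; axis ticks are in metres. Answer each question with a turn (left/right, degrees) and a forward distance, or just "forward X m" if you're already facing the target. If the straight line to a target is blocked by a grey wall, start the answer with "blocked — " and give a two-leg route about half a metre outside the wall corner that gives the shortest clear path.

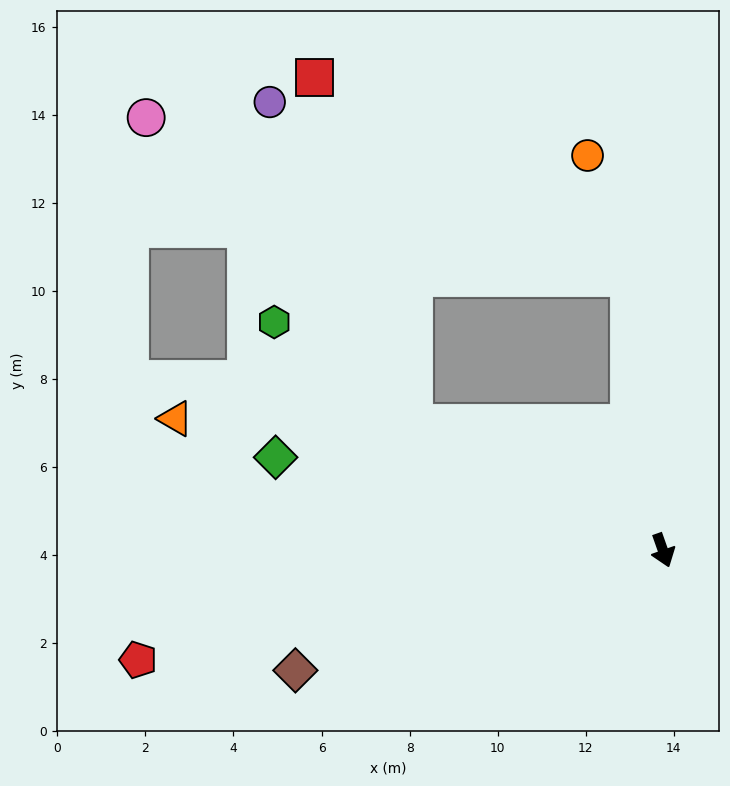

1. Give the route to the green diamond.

turn right 123°, forward 9.0 m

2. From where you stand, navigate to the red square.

blocked — turn right 137°, forward 6.4 m, then turn right 46°, forward 8.2 m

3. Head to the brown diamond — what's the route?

turn right 91°, forward 8.8 m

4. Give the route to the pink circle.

blocked — turn right 137°, forward 6.4 m, then turn right 21°, forward 9.2 m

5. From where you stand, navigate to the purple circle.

blocked — turn right 137°, forward 6.4 m, then turn right 38°, forward 8.0 m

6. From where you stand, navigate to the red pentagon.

turn right 98°, forward 12.2 m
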